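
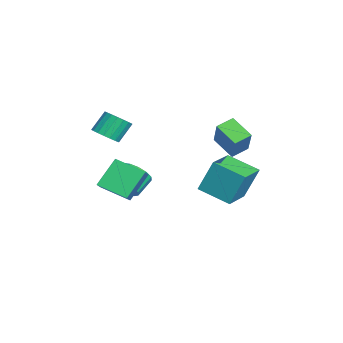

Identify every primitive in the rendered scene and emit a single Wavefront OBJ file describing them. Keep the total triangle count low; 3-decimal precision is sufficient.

v 3.33 -4.271 -1.036
v 2.499 -3.295 0.381
v 3.992 -2.763 -1.686
v 3.16 -1.788 -0.27
v 4.74 -4.472 -0.07
v 3.908 -3.497 1.346
v 5.401 -2.965 -0.721
v 4.57 -1.989 0.696
v -0.08 -3.015 -2.972
v 0.525 -2.259 -3.039
v -0.336 -1.51 -2.356
v -0.94 -2.265 -2.288
v 0.198 -2.235 -3.477
v -0.662 -1.485 -2.794
v -0.216 -2.459 -3.754
v -1.077 -1.709 -3.071
v -0.588 -2.859 -3.783
v -1.448 -2.109 -3.1
v -0.798 -3.308 -3.554
v -1.658 -2.558 -2.871
v -0.78 -3.665 -3.14
v -1.64 -2.915 -2.457
v -0.54 -3.815 -2.673
v -1.4 -3.065 -1.99
v -0.154 -3.711 -2.3
v -1.014 -2.961 -1.617
v 0.256 -3.386 -2.141
v -0.604 -2.637 -1.458
v 0.559 -2.943 -2.245
v -0.301 -2.194 -1.562
v 0.659 -2.523 -2.58
v -0.201 -1.774 -1.897
v 0.578 2.753 -0.439
v -0.487 1.859 0.332
v 0.054 3.662 -0.11
v -1.011 2.768 0.662
v 1.671 2.812 1.138
v 0.606 1.918 1.91
v 1.147 3.721 1.468
v 0.082 2.827 2.239
v 0.535 -3.965 1.304
v 1.28 -4.044 1.704
v 0.77 -3.314 2.797
v 0.025 -3.235 2.396
v 1.323 -3.723 1.51
v 0.813 -2.993 2.603
v 1.21 -3.45 1.274
v 0.7 -2.719 2.367
v 0.963 -3.278 1.044
v 0.453 -2.548 2.137
v 0.631 -3.243 0.866
v 0.121 -2.513 1.959
v 0.281 -3.351 0.774
v -0.229 -2.62 1.867
v -0.02 -3.58 0.787
v -0.53 -2.85 1.88
v -0.21 -3.886 0.903
v -0.72 -3.156 1.996
v -0.253 -4.207 1.097
v -0.763 -3.477 2.19
v -0.14 -4.481 1.333
v -0.65 -3.75 2.426
v 0.107 -4.652 1.563
v -0.403 -3.922 2.656
v 0.439 -4.687 1.741
v -0.071 -3.957 2.834
v 0.789 -4.58 1.833
v 0.279 -3.849 2.926
v 1.09 -4.35 1.82
v 0.58 -3.62 2.913
v 2.7 0.795 -1.664
v 2.649 1.595 0.277
v 0.947 1.707 -2.085
v 0.897 2.507 -0.144
v 3.683 2.393 -2.296
v 3.633 3.193 -0.355
v 1.931 3.305 -2.717
v 1.88 4.105 -0.776
f 2 4 1
f 5 2 1
f 1 4 3
f 3 5 1
f 2 8 4
f 6 2 5
f 6 8 2
f 4 8 3
f 7 5 3
f 3 8 7
f 7 6 5
f 8 6 7
f 10 9 13
f 10 13 11
f 11 13 14
f 11 14 12
f 13 9 15
f 13 15 14
f 14 15 16
f 14 16 12
f 15 9 17
f 15 17 16
f 16 17 18
f 16 18 12
f 17 9 19
f 17 19 18
f 18 19 20
f 18 20 12
f 19 9 21
f 19 21 20
f 20 21 22
f 20 22 12
f 21 9 23
f 21 23 22
f 22 23 24
f 22 24 12
f 23 9 25
f 23 25 24
f 24 25 26
f 24 26 12
f 25 9 27
f 25 27 26
f 26 27 28
f 26 28 12
f 27 9 29
f 27 29 28
f 28 29 30
f 28 30 12
f 29 9 31
f 29 31 30
f 30 31 32
f 30 32 12
f 31 9 10
f 31 10 32
f 32 10 11
f 32 11 12
f 34 36 33
f 37 34 33
f 33 36 35
f 35 37 33
f 34 40 36
f 38 34 37
f 38 40 34
f 36 40 35
f 39 37 35
f 35 40 39
f 39 38 37
f 40 38 39
f 42 41 45
f 42 45 43
f 43 45 46
f 43 46 44
f 45 41 47
f 45 47 46
f 46 47 48
f 46 48 44
f 47 41 49
f 47 49 48
f 48 49 50
f 48 50 44
f 49 41 51
f 49 51 50
f 50 51 52
f 50 52 44
f 51 41 53
f 51 53 52
f 52 53 54
f 52 54 44
f 53 41 55
f 53 55 54
f 54 55 56
f 54 56 44
f 55 41 57
f 55 57 56
f 56 57 58
f 56 58 44
f 57 41 59
f 57 59 58
f 58 59 60
f 58 60 44
f 59 41 61
f 59 61 60
f 60 61 62
f 60 62 44
f 61 41 63
f 61 63 62
f 62 63 64
f 62 64 44
f 63 41 65
f 63 65 64
f 64 65 66
f 64 66 44
f 65 41 67
f 65 67 66
f 66 67 68
f 66 68 44
f 67 41 69
f 67 69 68
f 68 69 70
f 68 70 44
f 69 41 42
f 69 42 70
f 70 42 43
f 70 43 44
f 72 74 71
f 75 72 71
f 71 74 73
f 73 75 71
f 72 78 74
f 76 72 75
f 76 78 72
f 74 78 73
f 77 75 73
f 73 78 77
f 77 76 75
f 78 76 77



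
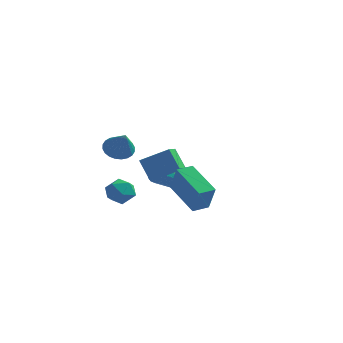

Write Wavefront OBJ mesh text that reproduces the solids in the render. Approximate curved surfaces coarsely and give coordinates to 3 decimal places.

v -0.802 0.413 -0.791
v -0.824 -0.387 -0.535
v 0.759 0.67 0.149
v 0.737 -0.13 0.405
v -0.057 0.03 -1.925
v -0.079 -0.77 -1.669
v 1.504 0.287 -0.985
v 1.482 -0.513 -0.729
v -0.296 3.373 -3.253
v -0.111 3.653 -2.696
v -0.6 2.286 -1.849
v -0.784 2.007 -2.407
v -0.408 3.739 -2.728
v -0.897 2.373 -1.881
v -0.68 3.742 -2.88
v -1.169 2.375 -2.034
v -0.863 3.66 -3.118
v -1.352 2.294 -2.272
v -0.916 3.512 -3.387
v -1.405 2.146 -2.54
v -0.827 3.333 -3.625
v -1.316 1.967 -2.778
v -0.616 3.163 -3.778
v -1.105 1.797 -2.931
v -0.332 3.041 -3.811
v -0.821 1.675 -2.964
v -0.039 2.995 -3.716
v -0.528 1.629 -2.869
v 0.195 3.036 -3.515
v -0.294 1.669 -2.668
v 0.316 3.154 -3.254
v -0.173 1.787 -2.407
v 0.298 3.322 -2.993
v -0.191 1.956 -2.146
v 0.144 3.502 -2.792
v -0.345 2.136 -1.945
v 2.099 -3.29 -0.868
v 2.623 -3.754 0.615
v 2.654 -2.519 -0.822
v 3.177 -2.984 0.661
v 3.743 -4.416 -1.801
v 4.266 -4.881 -0.318
v 4.297 -3.646 -1.755
v 4.821 -4.11 -0.272
v -0.817 -3.011 1.318
v -0.085 -3.003 0.905
v -0.083 -3.809 2.602
v -0.068 -2.721 1.071
v -0.165 -2.483 1.274
v -0.362 -2.325 1.484
v -0.627 -2.272 1.669
v -0.921 -2.331 1.8
v -1.2 -2.494 1.858
v -1.42 -2.736 1.834
v -1.548 -3.019 1.731
v -1.565 -3.302 1.565
v -1.468 -3.54 1.362
v -1.272 -3.697 1.152
v -1.007 -3.751 0.967
v -0.712 -3.691 0.836
v -0.434 -3.528 0.778
v -0.214 -3.287 0.802
v -1.622 -1.23 -1.659
v -0.927 -0.92 -2.165
v -1.753 -2.4 -2.555
v -1.058 -2.09 -3.061
v -0.904 -2.399 -2.214
v -0.824 -1.675 -1.66
v -1.856 -1.645 -3.06
v -1.776 -0.921 -2.506
v -1.071 -1.176 -3.031
v -0.483 -1.642 -2.508
v -2.197 -1.678 -2.212
v -1.609 -2.144 -1.689
f 2 4 1
f 5 2 1
f 1 4 3
f 3 5 1
f 2 8 4
f 6 2 5
f 6 8 2
f 4 8 3
f 7 5 3
f 3 8 7
f 7 6 5
f 8 6 7
f 10 9 13
f 10 13 11
f 11 13 14
f 11 14 12
f 13 9 15
f 13 15 14
f 14 15 16
f 14 16 12
f 15 9 17
f 15 17 16
f 16 17 18
f 16 18 12
f 17 9 19
f 17 19 18
f 18 19 20
f 18 20 12
f 19 9 21
f 19 21 20
f 20 21 22
f 20 22 12
f 21 9 23
f 21 23 22
f 22 23 24
f 22 24 12
f 23 9 25
f 23 25 24
f 24 25 26
f 24 26 12
f 25 9 27
f 25 27 26
f 26 27 28
f 26 28 12
f 27 9 29
f 27 29 28
f 28 29 30
f 28 30 12
f 29 9 31
f 29 31 30
f 30 31 32
f 30 32 12
f 31 9 33
f 31 33 32
f 32 33 34
f 32 34 12
f 33 9 35
f 33 35 34
f 34 35 36
f 34 36 12
f 35 9 10
f 35 10 36
f 36 10 11
f 36 11 12
f 38 40 37
f 41 38 37
f 37 40 39
f 39 41 37
f 38 44 40
f 42 38 41
f 42 44 38
f 40 44 39
f 43 41 39
f 39 44 43
f 43 42 41
f 44 42 43
f 46 45 48
f 46 48 47
f 48 45 49
f 48 49 47
f 49 45 50
f 49 50 47
f 50 45 51
f 50 51 47
f 51 45 52
f 51 52 47
f 52 45 53
f 52 53 47
f 53 45 54
f 53 54 47
f 54 45 55
f 54 55 47
f 55 45 56
f 55 56 47
f 56 45 57
f 56 57 47
f 57 45 58
f 57 58 47
f 58 45 59
f 58 59 47
f 59 45 60
f 59 60 47
f 60 45 61
f 60 61 47
f 61 45 62
f 61 62 47
f 62 45 46
f 62 46 47
f 63 74 68
f 63 68 64
f 63 64 70
f 63 70 73
f 63 73 74
f 64 68 72
f 68 74 67
f 74 73 65
f 73 70 69
f 70 64 71
f 66 72 67
f 66 67 65
f 66 65 69
f 66 69 71
f 66 71 72
f 67 72 68
f 65 67 74
f 69 65 73
f 71 69 70
f 72 71 64



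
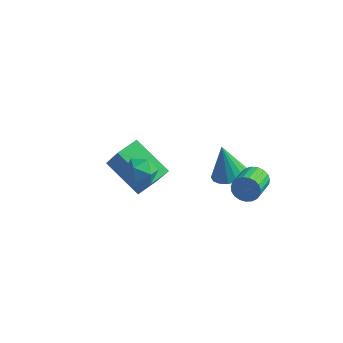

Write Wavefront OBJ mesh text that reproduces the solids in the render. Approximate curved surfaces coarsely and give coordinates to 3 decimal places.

v -0.744 -1.154 -5.113
v -2.548 -0.798 -3.96
v -0.434 -0.002 -4.983
v -2.237 0.354 -3.831
v 0.077 -1.534 -3.709
v -1.726 -1.178 -2.557
v 0.388 -0.382 -3.58
v -1.416 -0.026 -2.427
v 3.841 1.163 -3.888
v 4.144 1.393 -3.325
v 4.343 0.067 -2.889
v 4.039 -0.163 -3.452
v 3.874 1.379 -3.244
v 4.072 0.053 -2.808
v 3.597 1.328 -3.275
v 3.796 0.002 -2.839
v 3.363 1.248 -3.411
v 3.561 -0.078 -2.976
v 3.212 1.154 -3.63
v 3.41 -0.173 -3.195
v 3.169 1.061 -3.894
v 3.367 -0.266 -3.459
v 3.242 0.985 -4.157
v 3.44 -0.341 -3.721
v 3.419 0.941 -4.373
v 3.617 -0.385 -3.937
v 3.669 0.935 -4.505
v 3.867 -0.391 -4.069
v 3.949 0.968 -4.53
v 4.147 -0.358 -4.095
v 4.21 1.035 -4.445
v 4.408 -0.291 -4.009
v 4.407 1.125 -4.263
v 4.605 -0.202 -3.827
v 4.506 1.22 -4.016
v 4.704 -0.106 -3.581
v 4.491 1.306 -3.747
v 4.689 -0.02 -3.312
v 4.363 1.368 -3.503
v 4.561 0.041 -3.067
v 2.359 1.715 -4.692
v 2.977 2.309 -4.545
v 1.881 1.785 -2.968
v 2.643 2.536 -4.646
v 2.244 2.575 -4.759
v 1.871 2.416 -4.856
v 1.61 2.097 -4.915
v 1.521 1.691 -4.923
v 1.623 1.29 -4.878
v 1.895 0.986 -4.791
v 2.272 0.849 -4.681
v 2.67 0.911 -4.573
v 2.996 1.157 -4.492
v 3.176 1.531 -4.458
v 3.169 1.947 -4.476
v 0.3 -3.582 -0.786
v 1.01 -3.404 -1.08
v 0.85 -4.316 0.1
v 1.56 -4.138 -0.194
v 1.137 -3.585 0.176
v 0.797 -3.131 -0.371
v 1.063 -4.589 -0.609
v 0.723 -4.135 -1.156
v 1.481 -4.026 -0.97
v 1.527 -3.406 -0.485
v 0.333 -4.314 -0.495
v 0.379 -3.694 -0.01
f 2 4 1
f 5 2 1
f 1 4 3
f 3 5 1
f 2 8 4
f 6 2 5
f 6 8 2
f 4 8 3
f 7 5 3
f 3 8 7
f 7 6 5
f 8 6 7
f 10 9 13
f 10 13 11
f 11 13 14
f 11 14 12
f 13 9 15
f 13 15 14
f 14 15 16
f 14 16 12
f 15 9 17
f 15 17 16
f 16 17 18
f 16 18 12
f 17 9 19
f 17 19 18
f 18 19 20
f 18 20 12
f 19 9 21
f 19 21 20
f 20 21 22
f 20 22 12
f 21 9 23
f 21 23 22
f 22 23 24
f 22 24 12
f 23 9 25
f 23 25 24
f 24 25 26
f 24 26 12
f 25 9 27
f 25 27 26
f 26 27 28
f 26 28 12
f 27 9 29
f 27 29 28
f 28 29 30
f 28 30 12
f 29 9 31
f 29 31 30
f 30 31 32
f 30 32 12
f 31 9 33
f 31 33 32
f 32 33 34
f 32 34 12
f 33 9 35
f 33 35 34
f 34 35 36
f 34 36 12
f 35 9 37
f 35 37 36
f 36 37 38
f 36 38 12
f 37 9 39
f 37 39 38
f 38 39 40
f 38 40 12
f 39 9 10
f 39 10 40
f 40 10 11
f 40 11 12
f 42 41 44
f 42 44 43
f 44 41 45
f 44 45 43
f 45 41 46
f 45 46 43
f 46 41 47
f 46 47 43
f 47 41 48
f 47 48 43
f 48 41 49
f 48 49 43
f 49 41 50
f 49 50 43
f 50 41 51
f 50 51 43
f 51 41 52
f 51 52 43
f 52 41 53
f 52 53 43
f 53 41 54
f 53 54 43
f 54 41 55
f 54 55 43
f 55 41 42
f 55 42 43
f 56 67 61
f 56 61 57
f 56 57 63
f 56 63 66
f 56 66 67
f 57 61 65
f 61 67 60
f 67 66 58
f 66 63 62
f 63 57 64
f 59 65 60
f 59 60 58
f 59 58 62
f 59 62 64
f 59 64 65
f 60 65 61
f 58 60 67
f 62 58 66
f 64 62 63
f 65 64 57



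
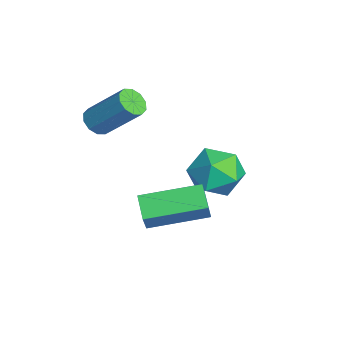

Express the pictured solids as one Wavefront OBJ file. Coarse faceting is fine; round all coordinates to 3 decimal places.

v -1.234 0.982 -0.584
v -0.672 0.21 -1.217
v -1.828 -0.37 0.537
v -1.266 -1.142 -0.096
v -0.682 -0.387 0.538
v -0.315 0.448 -0.155
v -2.185 -0.608 -0.525
v -1.818 0.227 -1.218
v -1.26 -0.773 -1.181
v -0.331 -0.637 -0.524
v -2.169 0.477 -0.156
v -1.24 0.613 0.501
v 2.528 -3.228 0.364
v 1.649 -3.247 0.841
v 2.682 -1.106 0.734
v 1.803 -1.125 1.211
v 3.057 -3.435 1.329
v 2.178 -3.454 1.806
v 3.211 -1.313 1.699
v 2.332 -1.332 2.176
v -1.786 -4.164 2.586
v -1.283 -4.508 2.619
v -0.591 -3.36 4.008
v -1.094 -3.016 3.974
v -1.222 -4.236 2.365
v -0.53 -3.089 3.753
v -1.377 -3.937 2.194
v -0.684 -2.79 3.583
v -1.687 -3.725 2.174
v -0.995 -2.577 3.562
v -2.036 -3.68 2.31
v -1.343 -2.532 3.699
v -2.289 -3.82 2.552
v -1.597 -2.672 3.941
v -2.35 -4.091 2.807
v -1.658 -2.944 4.195
v -2.196 -4.39 2.977
v -1.503 -3.243 4.366
v -1.885 -4.603 2.998
v -1.193 -3.455 4.386
v -1.537 -4.648 2.861
v -0.844 -3.5 4.25
f 1 12 6
f 1 6 2
f 1 2 8
f 1 8 11
f 1 11 12
f 2 6 10
f 6 12 5
f 12 11 3
f 11 8 7
f 8 2 9
f 4 10 5
f 4 5 3
f 4 3 7
f 4 7 9
f 4 9 10
f 5 10 6
f 3 5 12
f 7 3 11
f 9 7 8
f 10 9 2
f 14 16 13
f 17 14 13
f 13 16 15
f 15 17 13
f 14 20 16
f 18 14 17
f 18 20 14
f 16 20 15
f 19 17 15
f 15 20 19
f 19 18 17
f 20 18 19
f 22 21 25
f 22 25 23
f 23 25 26
f 23 26 24
f 25 21 27
f 25 27 26
f 26 27 28
f 26 28 24
f 27 21 29
f 27 29 28
f 28 29 30
f 28 30 24
f 29 21 31
f 29 31 30
f 30 31 32
f 30 32 24
f 31 21 33
f 31 33 32
f 32 33 34
f 32 34 24
f 33 21 35
f 33 35 34
f 34 35 36
f 34 36 24
f 35 21 37
f 35 37 36
f 36 37 38
f 36 38 24
f 37 21 39
f 37 39 38
f 38 39 40
f 38 40 24
f 39 21 41
f 39 41 40
f 40 41 42
f 40 42 24
f 41 21 22
f 41 22 42
f 42 22 23
f 42 23 24



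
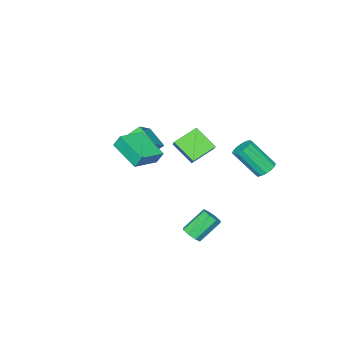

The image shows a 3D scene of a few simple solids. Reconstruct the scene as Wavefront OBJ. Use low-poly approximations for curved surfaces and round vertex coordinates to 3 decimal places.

v 1.612 2.894 -3.253
v 1.977 2.623 -2.788
v 0.832 3.114 -1.603
v 0.468 3.386 -2.067
v 2.097 3.098 -2.87
v 0.952 3.59 -1.684
v 1.933 3.455 -3.176
v 0.788 3.946 -1.99
v 1.581 3.483 -3.527
v 0.436 3.974 -2.341
v 1.248 3.166 -3.717
v 0.103 3.657 -2.532
v 1.128 2.69 -3.636
v -0.017 3.182 -2.45
v 1.292 2.334 -3.33
v 0.147 2.825 -2.144
v 1.644 2.306 -2.979
v 0.499 2.797 -1.793
v -2.771 -3.112 -0.812
v -3.024 -4.442 -0.078
v -1.628 -2.866 0.028
v -1.881 -4.196 0.762
v -2.139 -3.624 -1.522
v -2.392 -4.954 -0.788
v -0.996 -3.378 -0.682
v -1.249 -4.708 0.052
v -2.635 -0.626 1.652
v -2.214 -0.148 2.244
v -2.73 0.72 0.634
v -2.309 1.198 1.226
v -1.211 -1.038 0.974
v -0.79 -0.56 1.566
v -1.306 0.308 -0.044
v -0.885 0.786 0.548
v -3.515 3.856 -0.09
v -2.885 3.787 -0.387
v -2.255 2.555 1.232
v -2.885 2.624 1.53
v -2.857 4.08 -0.175
v -2.227 2.847 1.444
v -3.006 4.313 0.06
v -2.376 3.08 1.679
v -3.29 4.423 0.255
v -2.661 3.191 1.874
v -3.635 4.381 0.357
v -3.006 3.149 1.976
v -3.948 4.199 0.34
v -3.318 2.967 1.959
v -4.145 3.925 0.208
v -3.515 2.693 1.827
v -4.173 3.633 -0.004
v -3.543 2.4 1.615
v -4.024 3.4 -0.239
v -3.394 2.167 1.38
v -3.739 3.289 -0.434
v -3.11 2.057 1.185
v -3.394 3.331 -0.536
v -2.765 2.099 1.083
v -3.082 3.513 -0.519
v -2.452 2.281 1.1
v 0.928 -1.889 1.933
v 0.744 -1.538 2.696
v 1.214 -0.03 1.145
v 1.03 0.322 1.908
v 2.61 -1.962 2.372
v 2.426 -1.61 3.135
v 2.896 -0.102 1.584
v 2.712 0.249 2.347
f 2 1 5
f 2 5 3
f 3 5 6
f 3 6 4
f 5 1 7
f 5 7 6
f 6 7 8
f 6 8 4
f 7 1 9
f 7 9 8
f 8 9 10
f 8 10 4
f 9 1 11
f 9 11 10
f 10 11 12
f 10 12 4
f 11 1 13
f 11 13 12
f 12 13 14
f 12 14 4
f 13 1 15
f 13 15 14
f 14 15 16
f 14 16 4
f 15 1 17
f 15 17 16
f 16 17 18
f 16 18 4
f 17 1 2
f 17 2 18
f 18 2 3
f 18 3 4
f 20 22 19
f 23 20 19
f 19 22 21
f 21 23 19
f 20 26 22
f 24 20 23
f 24 26 20
f 22 26 21
f 25 23 21
f 21 26 25
f 25 24 23
f 26 24 25
f 28 30 27
f 31 28 27
f 27 30 29
f 29 31 27
f 28 34 30
f 32 28 31
f 32 34 28
f 30 34 29
f 33 31 29
f 29 34 33
f 33 32 31
f 34 32 33
f 36 35 39
f 36 39 37
f 37 39 40
f 37 40 38
f 39 35 41
f 39 41 40
f 40 41 42
f 40 42 38
f 41 35 43
f 41 43 42
f 42 43 44
f 42 44 38
f 43 35 45
f 43 45 44
f 44 45 46
f 44 46 38
f 45 35 47
f 45 47 46
f 46 47 48
f 46 48 38
f 47 35 49
f 47 49 48
f 48 49 50
f 48 50 38
f 49 35 51
f 49 51 50
f 50 51 52
f 50 52 38
f 51 35 53
f 51 53 52
f 52 53 54
f 52 54 38
f 53 35 55
f 53 55 54
f 54 55 56
f 54 56 38
f 55 35 57
f 55 57 56
f 56 57 58
f 56 58 38
f 57 35 59
f 57 59 58
f 58 59 60
f 58 60 38
f 59 35 36
f 59 36 60
f 60 36 37
f 60 37 38
f 62 64 61
f 65 62 61
f 61 64 63
f 63 65 61
f 62 68 64
f 66 62 65
f 66 68 62
f 64 68 63
f 67 65 63
f 63 68 67
f 67 66 65
f 68 66 67



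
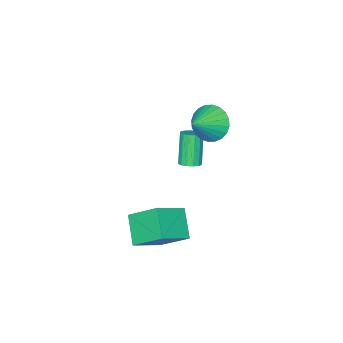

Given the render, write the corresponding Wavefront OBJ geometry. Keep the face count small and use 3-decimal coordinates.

v -1.867 -0.277 2.668
v -1.346 -0.365 1.784
v -0.513 -0.143 3.452
v -1.397 0.033 1.805
v -1.521 0.383 1.957
v -1.697 0.634 2.218
v -1.899 0.745 2.547
v -2.096 0.701 2.895
v -2.258 0.508 3.208
v -2.36 0.195 3.438
v -2.388 -0.19 3.552
v -2.336 -0.588 3.531
v -2.213 -0.938 3.378
v -2.036 -1.188 3.117
v -1.835 -1.3 2.788
v -1.638 -1.256 2.441
v -1.476 -1.063 2.128
v -1.373 -0.75 1.897
v 1.411 -0.536 -2.124
v 2.898 -0.765 -1.31
v 0.991 0.912 -0.952
v 2.478 0.683 -0.137
v 2.142 0.517 -3.163
v 3.629 0.288 -2.348
v 1.722 1.965 -1.99
v 3.209 1.736 -1.176
v -2.867 -2.536 -2.242
v -2.322 -2.578 -2.047
v -2.948 -3.085 -0.404
v -3.493 -3.044 -0.598
v -2.404 -2.295 -1.991
v -3.029 -2.802 -0.347
v -2.609 -2.076 -2.001
v -3.235 -2.583 -0.358
v -2.884 -1.981 -2.077
v -3.509 -2.488 -0.433
v -3.154 -2.034 -2.196
v -3.779 -2.541 -0.553
v -3.347 -2.223 -2.328
v -3.973 -2.73 -0.684
v -3.412 -2.495 -2.436
v -4.038 -3.002 -0.793
v -3.331 -2.778 -2.493
v -3.956 -3.285 -0.849
v -3.125 -2.997 -2.482
v -3.751 -3.504 -0.839
v -2.851 -3.092 -2.407
v -3.476 -3.599 -0.763
v -2.581 -3.039 -2.287
v -3.206 -3.546 -0.644
v -2.387 -2.85 -2.156
v -3.013 -3.357 -0.512
f 2 1 4
f 2 4 3
f 4 1 5
f 4 5 3
f 5 1 6
f 5 6 3
f 6 1 7
f 6 7 3
f 7 1 8
f 7 8 3
f 8 1 9
f 8 9 3
f 9 1 10
f 9 10 3
f 10 1 11
f 10 11 3
f 11 1 12
f 11 12 3
f 12 1 13
f 12 13 3
f 13 1 14
f 13 14 3
f 14 1 15
f 14 15 3
f 15 1 16
f 15 16 3
f 16 1 17
f 16 17 3
f 17 1 18
f 17 18 3
f 18 1 2
f 18 2 3
f 20 22 19
f 23 20 19
f 19 22 21
f 21 23 19
f 20 26 22
f 24 20 23
f 24 26 20
f 22 26 21
f 25 23 21
f 21 26 25
f 25 24 23
f 26 24 25
f 28 27 31
f 28 31 29
f 29 31 32
f 29 32 30
f 31 27 33
f 31 33 32
f 32 33 34
f 32 34 30
f 33 27 35
f 33 35 34
f 34 35 36
f 34 36 30
f 35 27 37
f 35 37 36
f 36 37 38
f 36 38 30
f 37 27 39
f 37 39 38
f 38 39 40
f 38 40 30
f 39 27 41
f 39 41 40
f 40 41 42
f 40 42 30
f 41 27 43
f 41 43 42
f 42 43 44
f 42 44 30
f 43 27 45
f 43 45 44
f 44 45 46
f 44 46 30
f 45 27 47
f 45 47 46
f 46 47 48
f 46 48 30
f 47 27 49
f 47 49 48
f 48 49 50
f 48 50 30
f 49 27 51
f 49 51 50
f 50 51 52
f 50 52 30
f 51 27 28
f 51 28 52
f 52 28 29
f 52 29 30



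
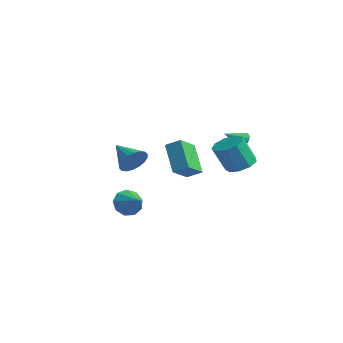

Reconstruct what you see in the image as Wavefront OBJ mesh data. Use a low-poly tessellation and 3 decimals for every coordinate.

v 1.497 2.902 3.191
v 1.713 2.649 2.778
v 1.323 1.678 3.849
v 1.88 2.687 2.894
v 1.989 2.758 3.055
v 2.023 2.851 3.237
v 1.977 2.952 3.411
v 1.858 3.045 3.553
v 1.684 3.116 3.639
v 1.481 3.154 3.657
v 1.281 3.154 3.604
v 1.114 3.116 3.488
v 1.006 3.045 3.327
v 0.972 2.952 3.146
v 1.018 2.852 2.971
v 1.137 2.759 2.83
v 1.311 2.688 2.744
v 1.513 2.649 2.725
v -0.259 -3.727 -0.768
v 0.08 -4.2 -1.506
v 1.019 -3.773 -0.152
v 0.148 -3.568 -1.6
v 0.025 -3.01 -1.305
v -0.23 -2.788 -0.759
v -0.5 -3.005 -0.217
v -0.656 -3.56 0.067
v -0.627 -4.194 -0.04
v -0.426 -4.609 -0.488
v -0.147 -4.611 -1.067
v -0.848 0.688 0.034
v -0.357 -0.637 0.866
v -2.277 1.151 1.614
v -1.786 -0.174 2.446
v -0.134 1.254 0.514
v 0.357 -0.071 1.346
v -1.563 1.717 2.094
v -1.072 0.392 2.926
v -2.933 -1.56 1.111
v -2.498 -1.811 1.953
v -4.587 -1.68 1.929
v -2.517 -1.376 1.979
v -2.618 -0.978 1.834
v -2.781 -0.694 1.545
v -2.974 -0.583 1.171
v -3.159 -0.664 0.784
v -3.299 -0.923 0.463
v -3.367 -1.308 0.269
v -3.348 -1.743 0.243
v -3.248 -2.142 0.388
v -3.084 -2.425 0.677
v -2.891 -2.537 1.051
v -2.706 -2.456 1.438
v -2.566 -2.197 1.759
v 3.833 0.98 2.432
v 4.77 0.871 2.548
v 4.484 0.151 4.184
v 3.547 0.26 4.068
v 4.584 1.452 2.771
v 4.298 0.732 4.407
v 4.047 1.813 2.836
v 3.762 1.093 4.472
v 3.41 1.783 2.712
v 3.124 1.064 4.348
v 2.971 1.378 2.457
v 2.685 0.658 4.093
v 2.935 0.787 2.19
v 2.649 0.067 3.826
v 3.319 0.285 2.037
v 3.033 -0.434 3.673
v 3.944 0.109 2.068
v 3.658 -0.61 3.704
v 4.517 0.34 2.27
v 4.231 -0.379 3.906
f 2 1 4
f 2 4 3
f 4 1 5
f 4 5 3
f 5 1 6
f 5 6 3
f 6 1 7
f 6 7 3
f 7 1 8
f 7 8 3
f 8 1 9
f 8 9 3
f 9 1 10
f 9 10 3
f 10 1 11
f 10 11 3
f 11 1 12
f 11 12 3
f 12 1 13
f 12 13 3
f 13 1 14
f 13 14 3
f 14 1 15
f 14 15 3
f 15 1 16
f 15 16 3
f 16 1 17
f 16 17 3
f 17 1 18
f 17 18 3
f 18 1 2
f 18 2 3
f 20 19 22
f 20 22 21
f 22 19 23
f 22 23 21
f 23 19 24
f 23 24 21
f 24 19 25
f 24 25 21
f 25 19 26
f 25 26 21
f 26 19 27
f 26 27 21
f 27 19 28
f 27 28 21
f 28 19 29
f 28 29 21
f 29 19 20
f 29 20 21
f 31 33 30
f 34 31 30
f 30 33 32
f 32 34 30
f 31 37 33
f 35 31 34
f 35 37 31
f 33 37 32
f 36 34 32
f 32 37 36
f 36 35 34
f 37 35 36
f 39 38 41
f 39 41 40
f 41 38 42
f 41 42 40
f 42 38 43
f 42 43 40
f 43 38 44
f 43 44 40
f 44 38 45
f 44 45 40
f 45 38 46
f 45 46 40
f 46 38 47
f 46 47 40
f 47 38 48
f 47 48 40
f 48 38 49
f 48 49 40
f 49 38 50
f 49 50 40
f 50 38 51
f 50 51 40
f 51 38 52
f 51 52 40
f 52 38 53
f 52 53 40
f 53 38 39
f 53 39 40
f 55 54 58
f 55 58 56
f 56 58 59
f 56 59 57
f 58 54 60
f 58 60 59
f 59 60 61
f 59 61 57
f 60 54 62
f 60 62 61
f 61 62 63
f 61 63 57
f 62 54 64
f 62 64 63
f 63 64 65
f 63 65 57
f 64 54 66
f 64 66 65
f 65 66 67
f 65 67 57
f 66 54 68
f 66 68 67
f 67 68 69
f 67 69 57
f 68 54 70
f 68 70 69
f 69 70 71
f 69 71 57
f 70 54 72
f 70 72 71
f 71 72 73
f 71 73 57
f 72 54 55
f 72 55 73
f 73 55 56
f 73 56 57



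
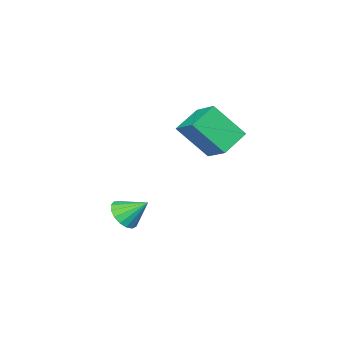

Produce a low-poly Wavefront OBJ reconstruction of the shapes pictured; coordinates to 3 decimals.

v -3.985 -1.585 -0.109
v -3.087 -2.706 1.491
v -3.707 -0.217 0.694
v -2.809 -1.338 2.294
v -2.611 -1.462 -0.794
v -1.713 -2.583 0.806
v -2.333 -0.094 0.009
v -1.435 -1.215 1.609
v 0.249 -3.826 -4.418
v 0.703 -4.187 -3.77
v -0.349 -2.894 -3.482
v 0.953 -3.885 -3.911
v 1.041 -3.57 -4.168
v 0.948 -3.313 -4.483
v 0.695 -3.174 -4.782
v 0.339 -3.184 -4.999
v -0.037 -3.342 -5.082
v -0.348 -3.61 -5.014
v -0.522 -3.928 -4.809
v -0.52 -4.222 -4.514
v -0.342 -4.426 -4.198
v -0.028 -4.492 -3.932
v 0.349 -4.406 -3.778
f 2 4 1
f 5 2 1
f 1 4 3
f 3 5 1
f 2 8 4
f 6 2 5
f 6 8 2
f 4 8 3
f 7 5 3
f 3 8 7
f 7 6 5
f 8 6 7
f 10 9 12
f 10 12 11
f 12 9 13
f 12 13 11
f 13 9 14
f 13 14 11
f 14 9 15
f 14 15 11
f 15 9 16
f 15 16 11
f 16 9 17
f 16 17 11
f 17 9 18
f 17 18 11
f 18 9 19
f 18 19 11
f 19 9 20
f 19 20 11
f 20 9 21
f 20 21 11
f 21 9 22
f 21 22 11
f 22 9 23
f 22 23 11
f 23 9 10
f 23 10 11



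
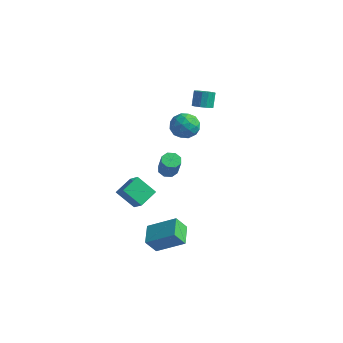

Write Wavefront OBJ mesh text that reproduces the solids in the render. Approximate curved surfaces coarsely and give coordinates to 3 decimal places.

v -3.612 3.282 1.391
v -2.899 3.458 0.811
v -3.161 1.842 1.509
v -2.448 2.018 0.929
v -2.455 2.389 1.788
v -2.734 3.28 1.715
v -3.326 2.02 0.605
v -3.605 2.911 0.532
v -2.722 2.678 0.326
v -2.184 2.906 1.057
v -3.876 2.394 1.263
v -3.338 2.622 1.994
v -3.295 3.497 1.091
v -2.765 1.803 1.229
v -2.769 2.022 1.734
v -2.35 2.125 1.393
v -3.198 3.392 1.622
v -2.779 3.495 1.281
v -2.518 2.867 1.855
v -3.281 1.805 1.039
v -2.862 1.908 0.698
v -3.71 3.175 0.927
v -3.291 3.278 0.586
v -3.542 2.433 0.465
v -2.772 3.142 0.465
v -2.507 2.295 0.534
v -3.023 2.297 0.343
v -3.187 2.82 0.301
v -2.456 3.276 0.894
v -2.191 2.429 0.963
v -2.195 2.648 1.468
v -2.359 3.171 1.426
v -2.352 2.817 0.609
v -3.869 2.871 1.357
v -3.604 2.024 1.426
v -3.701 2.129 0.894
v -3.865 2.652 0.852
v -3.553 3.005 1.786
v -3.288 2.158 1.855
v -2.873 2.48 2.019
v -3.037 3.003 1.977
v -3.708 2.483 1.711
v -0.665 -3.899 -2.215
v 0.806 -3.245 -1.262
v -0.315 -3.392 -3.102
v 1.155 -2.739 -2.15
v 0.025 -4.961 -2.55
v 1.495 -4.308 -1.598
v 0.374 -4.455 -3.438
v 1.845 -3.801 -2.485
v -4.63 -1.667 -2.699
v -3.767 -2.076 -1.862
v -4.525 -0.49 -2.233
v -3.661 -0.899 -1.396
v -3.559 -1.381 -3.664
v -2.695 -1.79 -2.827
v -3.453 -0.204 -3.198
v -2.59 -0.613 -2.361
v -2.23 3.239 2.798
v -1.773 2.935 3.084
v -1.992 3.436 3.968
v -2.45 3.741 3.682
v -1.635 3.2 2.967
v -1.854 3.702 3.852
v -1.658 3.476 2.805
v -1.877 3.978 3.69
v -1.833 3.689 2.641
v -2.052 4.19 3.525
v -2.115 3.781 2.519
v -2.335 4.283 3.403
v -2.428 3.728 2.472
v -2.648 4.229 3.356
v -2.688 3.544 2.512
v -2.907 4.045 3.396
v -2.826 3.278 2.628
v -3.045 3.78 3.513
v -2.803 3.002 2.79
v -3.022 3.504 3.675
v -2.628 2.79 2.955
v -2.847 3.291 3.839
v -2.345 2.697 3.077
v -2.565 3.199 3.961
v -2.032 2.751 3.124
v -2.252 3.252 4.008
v -0.858 -1.781 1.084
v -0.402 -2.023 0.842
v 0.074 -2.341 2.054
v -0.382 -2.099 2.296
v -0.34 -1.6 0.928
v 0.135 -1.918 2.14
v -0.582 -1.283 1.106
v -0.106 -1.601 2.318
v -0.985 -1.258 1.271
v -0.509 -1.576 2.483
v -1.314 -1.539 1.326
v -0.838 -1.857 2.538
v -1.375 -1.962 1.24
v -0.9 -2.28 2.452
v -1.134 -2.279 1.062
v -0.658 -2.597 2.274
v -0.731 -2.304 0.897
v -0.255 -2.622 2.109
f 1 38 17
f 38 12 41
f 17 41 6
f 38 41 17
f 1 17 13
f 17 6 18
f 13 18 2
f 17 18 13
f 1 13 22
f 13 2 23
f 22 23 8
f 13 23 22
f 1 22 34
f 22 8 37
f 34 37 11
f 22 37 34
f 1 34 38
f 34 11 42
f 38 42 12
f 34 42 38
f 2 18 29
f 18 6 32
f 29 32 10
f 18 32 29
f 6 41 19
f 41 12 40
f 19 40 5
f 41 40 19
f 12 42 39
f 42 11 35
f 39 35 3
f 42 35 39
f 11 37 36
f 37 8 24
f 36 24 7
f 37 24 36
f 8 23 28
f 23 2 25
f 28 25 9
f 23 25 28
f 4 30 16
f 30 10 31
f 16 31 5
f 30 31 16
f 4 16 14
f 16 5 15
f 14 15 3
f 16 15 14
f 4 14 21
f 14 3 20
f 21 20 7
f 14 20 21
f 4 21 26
f 21 7 27
f 26 27 9
f 21 27 26
f 4 26 30
f 26 9 33
f 30 33 10
f 26 33 30
f 5 31 19
f 31 10 32
f 19 32 6
f 31 32 19
f 3 15 39
f 15 5 40
f 39 40 12
f 15 40 39
f 7 20 36
f 20 3 35
f 36 35 11
f 20 35 36
f 9 27 28
f 27 7 24
f 28 24 8
f 27 24 28
f 10 33 29
f 33 9 25
f 29 25 2
f 33 25 29
f 44 46 43
f 47 44 43
f 43 46 45
f 45 47 43
f 44 50 46
f 48 44 47
f 48 50 44
f 46 50 45
f 49 47 45
f 45 50 49
f 49 48 47
f 50 48 49
f 52 54 51
f 55 52 51
f 51 54 53
f 53 55 51
f 52 58 54
f 56 52 55
f 56 58 52
f 54 58 53
f 57 55 53
f 53 58 57
f 57 56 55
f 58 56 57
f 60 59 63
f 60 63 61
f 61 63 64
f 61 64 62
f 63 59 65
f 63 65 64
f 64 65 66
f 64 66 62
f 65 59 67
f 65 67 66
f 66 67 68
f 66 68 62
f 67 59 69
f 67 69 68
f 68 69 70
f 68 70 62
f 69 59 71
f 69 71 70
f 70 71 72
f 70 72 62
f 71 59 73
f 71 73 72
f 72 73 74
f 72 74 62
f 73 59 75
f 73 75 74
f 74 75 76
f 74 76 62
f 75 59 77
f 75 77 76
f 76 77 78
f 76 78 62
f 77 59 79
f 77 79 78
f 78 79 80
f 78 80 62
f 79 59 81
f 79 81 80
f 80 81 82
f 80 82 62
f 81 59 83
f 81 83 82
f 82 83 84
f 82 84 62
f 83 59 60
f 83 60 84
f 84 60 61
f 84 61 62
f 86 85 89
f 86 89 87
f 87 89 90
f 87 90 88
f 89 85 91
f 89 91 90
f 90 91 92
f 90 92 88
f 91 85 93
f 91 93 92
f 92 93 94
f 92 94 88
f 93 85 95
f 93 95 94
f 94 95 96
f 94 96 88
f 95 85 97
f 95 97 96
f 96 97 98
f 96 98 88
f 97 85 99
f 97 99 98
f 98 99 100
f 98 100 88
f 99 85 101
f 99 101 100
f 100 101 102
f 100 102 88
f 101 85 86
f 101 86 102
f 102 86 87
f 102 87 88



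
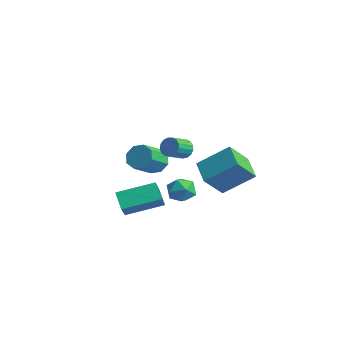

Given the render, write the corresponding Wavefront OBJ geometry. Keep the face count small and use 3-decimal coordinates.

v 2.524 -4.548 -3.232
v 1.554 -4.302 -2.499
v 3.46 -2.729 -2.602
v 2.49 -2.484 -1.87
v 2.95 -5.016 -2.51
v 1.98 -4.771 -1.778
v 3.886 -3.198 -1.881
v 2.916 -2.952 -1.148
v 1.348 -0.202 0.005
v 1.56 0.092 0.532
v 1.805 -0.964 1.023
v 1.592 -1.258 0.495
v 1.262 0.049 0.587
v 1.507 -1.007 1.078
v 0.983 -0.052 0.509
v 1.228 -1.108 1
v 0.788 -0.187 0.315
v 1.033 -1.243 0.806
v 0.721 -0.326 0.05
v 0.966 -1.382 0.541
v 0.798 -0.436 -0.225
v 1.043 -1.492 0.266
v 1 -0.493 -0.448
v 1.245 -1.549 0.043
v 1.282 -0.483 -0.567
v 1.527 -1.539 -0.076
v 1.579 -0.408 -0.555
v 1.824 -1.464 -0.064
v 1.823 -0.287 -0.415
v 2.068 -1.343 0.076
v 1.958 -0.146 -0.179
v 2.203 -1.202 0.312
v 1.953 -0.018 0.099
v 2.198 -1.074 0.59
v 1.809 0.068 0.356
v 2.054 -0.988 0.847
v 1.938 1.875 -3.575
v 2.08 0.576 -2.279
v 0.512 2.349 -2.943
v 0.654 1.051 -1.647
v 2.986 3.289 -2.273
v 3.128 1.991 -0.977
v 1.56 3.764 -1.641
v 1.702 2.465 -0.345
v -1.021 -0.456 -1.743
v -0.339 -0.538 -2.243
v 0.123 -1.865 -1.398
v -0.559 -1.784 -0.897
v -0.223 -0.166 -1.723
v 0.24 -1.493 -0.877
v -0.574 0.036 -1.214
v -0.112 -1.291 -0.368
v -1.187 -0.05 -1.015
v -0.725 -1.378 -0.169
v -1.703 -0.375 -1.242
v -1.241 -1.702 -0.397
v -1.82 -0.747 -1.763
v -1.357 -2.074 -0.917
v -1.468 -0.949 -2.272
v -1.006 -2.276 -1.426
v -0.855 -0.862 -2.471
v -0.393 -2.19 -1.625
v 2.884 -1.647 -2.058
v 3.455 -1.026 -1.837
v 3.765 -2.634 -1.563
v 4.336 -2.013 -1.342
v 3.581 -2.084 -0.91
v 3.037 -1.474 -1.216
v 4.183 -2.186 -2.184
v 3.639 -1.576 -2.49
v 4.259 -1.359 -1.915
v 3.886 -1.296 -1.128
v 3.334 -2.364 -2.272
v 2.961 -2.301 -1.485
f 2 4 1
f 5 2 1
f 1 4 3
f 3 5 1
f 2 8 4
f 6 2 5
f 6 8 2
f 4 8 3
f 7 5 3
f 3 8 7
f 7 6 5
f 8 6 7
f 10 9 13
f 10 13 11
f 11 13 14
f 11 14 12
f 13 9 15
f 13 15 14
f 14 15 16
f 14 16 12
f 15 9 17
f 15 17 16
f 16 17 18
f 16 18 12
f 17 9 19
f 17 19 18
f 18 19 20
f 18 20 12
f 19 9 21
f 19 21 20
f 20 21 22
f 20 22 12
f 21 9 23
f 21 23 22
f 22 23 24
f 22 24 12
f 23 9 25
f 23 25 24
f 24 25 26
f 24 26 12
f 25 9 27
f 25 27 26
f 26 27 28
f 26 28 12
f 27 9 29
f 27 29 28
f 28 29 30
f 28 30 12
f 29 9 31
f 29 31 30
f 30 31 32
f 30 32 12
f 31 9 33
f 31 33 32
f 32 33 34
f 32 34 12
f 33 9 35
f 33 35 34
f 34 35 36
f 34 36 12
f 35 9 10
f 35 10 36
f 36 10 11
f 36 11 12
f 38 40 37
f 41 38 37
f 37 40 39
f 39 41 37
f 38 44 40
f 42 38 41
f 42 44 38
f 40 44 39
f 43 41 39
f 39 44 43
f 43 42 41
f 44 42 43
f 46 45 49
f 46 49 47
f 47 49 50
f 47 50 48
f 49 45 51
f 49 51 50
f 50 51 52
f 50 52 48
f 51 45 53
f 51 53 52
f 52 53 54
f 52 54 48
f 53 45 55
f 53 55 54
f 54 55 56
f 54 56 48
f 55 45 57
f 55 57 56
f 56 57 58
f 56 58 48
f 57 45 59
f 57 59 58
f 58 59 60
f 58 60 48
f 59 45 61
f 59 61 60
f 60 61 62
f 60 62 48
f 61 45 46
f 61 46 62
f 62 46 47
f 62 47 48
f 63 74 68
f 63 68 64
f 63 64 70
f 63 70 73
f 63 73 74
f 64 68 72
f 68 74 67
f 74 73 65
f 73 70 69
f 70 64 71
f 66 72 67
f 66 67 65
f 66 65 69
f 66 69 71
f 66 71 72
f 67 72 68
f 65 67 74
f 69 65 73
f 71 69 70
f 72 71 64



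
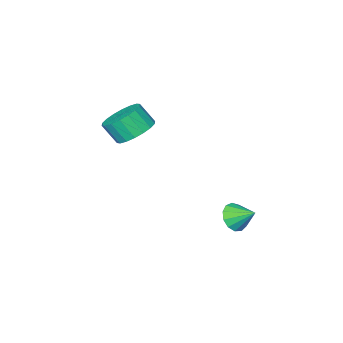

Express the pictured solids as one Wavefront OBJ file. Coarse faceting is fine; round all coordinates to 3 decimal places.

v 1.64 1.537 -0.491
v 2.154 1.381 -0.026
v 1.36 2.403 0.111
v 2.318 1.624 -0.299
v 2.267 1.839 -0.632
v 2.017 1.958 -0.92
v 1.647 1.944 -1.072
v 1.275 1.801 -1.04
v 1.019 1.574 -0.833
v 0.96 1.335 -0.517
v 1.117 1.161 -0.193
v 1.44 1.106 0.037
v 1.827 1.188 0.099
v 3.107 -2.878 2.873
v 3.691 -2.19 3.1
v 4.017 -2.755 3.973
v 3.433 -3.442 3.747
v 3.343 -2.085 3.298
v 3.669 -2.649 4.171
v 2.948 -2.136 3.411
v 3.274 -2.701 4.285
v 2.585 -2.335 3.419
v 2.911 -2.899 4.292
v 2.325 -2.641 3.318
v 2.651 -3.205 4.192
v 2.22 -2.994 3.129
v 2.546 -3.558 4.003
v 2.291 -3.324 2.889
v 2.617 -3.888 3.763
v 2.523 -3.565 2.647
v 2.849 -4.13 3.52
v 2.871 -3.671 2.449
v 3.197 -4.235 3.322
v 3.266 -3.619 2.335
v 3.592 -4.184 3.209
v 3.629 -3.421 2.328
v 3.955 -3.985 3.201
v 3.889 -3.115 2.428
v 4.215 -3.679 3.302
v 3.994 -2.762 2.617
v 4.32 -3.326 3.491
v 3.923 -2.432 2.857
v 4.249 -2.996 3.731
f 2 1 4
f 2 4 3
f 4 1 5
f 4 5 3
f 5 1 6
f 5 6 3
f 6 1 7
f 6 7 3
f 7 1 8
f 7 8 3
f 8 1 9
f 8 9 3
f 9 1 10
f 9 10 3
f 10 1 11
f 10 11 3
f 11 1 12
f 11 12 3
f 12 1 13
f 12 13 3
f 13 1 2
f 13 2 3
f 15 14 18
f 15 18 16
f 16 18 19
f 16 19 17
f 18 14 20
f 18 20 19
f 19 20 21
f 19 21 17
f 20 14 22
f 20 22 21
f 21 22 23
f 21 23 17
f 22 14 24
f 22 24 23
f 23 24 25
f 23 25 17
f 24 14 26
f 24 26 25
f 25 26 27
f 25 27 17
f 26 14 28
f 26 28 27
f 27 28 29
f 27 29 17
f 28 14 30
f 28 30 29
f 29 30 31
f 29 31 17
f 30 14 32
f 30 32 31
f 31 32 33
f 31 33 17
f 32 14 34
f 32 34 33
f 33 34 35
f 33 35 17
f 34 14 36
f 34 36 35
f 35 36 37
f 35 37 17
f 36 14 38
f 36 38 37
f 37 38 39
f 37 39 17
f 38 14 40
f 38 40 39
f 39 40 41
f 39 41 17
f 40 14 42
f 40 42 41
f 41 42 43
f 41 43 17
f 42 14 15
f 42 15 43
f 43 15 16
f 43 16 17



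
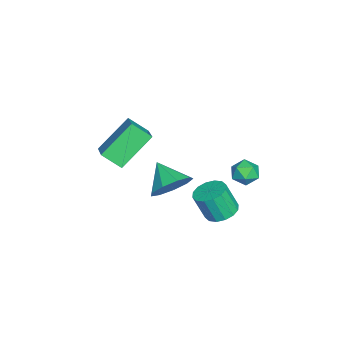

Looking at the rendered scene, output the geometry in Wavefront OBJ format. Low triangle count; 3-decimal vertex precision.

v -2.227 -2.426 0.124
v -1.01 -2.042 0.724
v -2.164 -1.496 -0.6
v -0.947 -1.112 -0
v -1.153 -3.608 -1.3
v 0.064 -3.224 -0.7
v -1.09 -2.678 -2.024
v 0.127 -2.294 -1.424
v -0.655 3.632 -1.142
v -0.058 3.472 -0.761
v -0.422 2.748 -1.879
v 0.175 2.588 -1.498
v -0.481 2.473 -1.21
v -0.625 3.019 -0.755
v 0.145 3.201 -1.885
v 0.001 3.747 -1.43
v 0.436 3.206 -1.221
v 0.049 2.756 -0.804
v -0.529 3.464 -1.836
v -0.916 3.014 -1.419
v 1.083 2.277 -2.99
v 1.7 1.811 -3.198
v 1.733 1.257 -1.858
v 1.117 1.723 -1.65
v 1.872 2.161 -3.058
v 1.905 1.607 -1.718
v 1.833 2.541 -2.899
v 1.866 1.988 -1.56
v 1.593 2.851 -2.765
v 1.626 2.297 -1.426
v 1.216 3.007 -2.691
v 1.25 2.453 -1.352
v 0.804 2.967 -2.697
v 0.838 2.414 -1.358
v 0.467 2.743 -2.782
v 0.5 2.189 -1.442
v 0.295 2.393 -2.922
v 0.328 1.839 -1.582
v 0.334 2.012 -3.08
v 0.367 1.459 -1.741
v 0.574 1.703 -3.214
v 0.607 1.149 -1.875
v 0.95 1.547 -3.288
v 0.984 0.993 -1.949
v 1.362 1.586 -3.282
v 1.396 1.033 -1.943
v 0.681 0.017 -1.962
v 1.415 -0.729 -1.877
v -0.241 -0.797 -1.138
v 1.48 -0.257 -1.339
v 1.171 0.342 -1.093
v 0.633 0.79 -1.253
v 0.117 0.875 -1.745
v -0.135 0.56 -2.339
v -0.006 -0.01 -2.756
v 0.445 -0.567 -2.802
v 1.006 -0.851 -2.455
f 2 4 1
f 5 2 1
f 1 4 3
f 3 5 1
f 2 8 4
f 6 2 5
f 6 8 2
f 4 8 3
f 7 5 3
f 3 8 7
f 7 6 5
f 8 6 7
f 9 20 14
f 9 14 10
f 9 10 16
f 9 16 19
f 9 19 20
f 10 14 18
f 14 20 13
f 20 19 11
f 19 16 15
f 16 10 17
f 12 18 13
f 12 13 11
f 12 11 15
f 12 15 17
f 12 17 18
f 13 18 14
f 11 13 20
f 15 11 19
f 17 15 16
f 18 17 10
f 22 21 25
f 22 25 23
f 23 25 26
f 23 26 24
f 25 21 27
f 25 27 26
f 26 27 28
f 26 28 24
f 27 21 29
f 27 29 28
f 28 29 30
f 28 30 24
f 29 21 31
f 29 31 30
f 30 31 32
f 30 32 24
f 31 21 33
f 31 33 32
f 32 33 34
f 32 34 24
f 33 21 35
f 33 35 34
f 34 35 36
f 34 36 24
f 35 21 37
f 35 37 36
f 36 37 38
f 36 38 24
f 37 21 39
f 37 39 38
f 38 39 40
f 38 40 24
f 39 21 41
f 39 41 40
f 40 41 42
f 40 42 24
f 41 21 43
f 41 43 42
f 42 43 44
f 42 44 24
f 43 21 45
f 43 45 44
f 44 45 46
f 44 46 24
f 45 21 22
f 45 22 46
f 46 22 23
f 46 23 24
f 48 47 50
f 48 50 49
f 50 47 51
f 50 51 49
f 51 47 52
f 51 52 49
f 52 47 53
f 52 53 49
f 53 47 54
f 53 54 49
f 54 47 55
f 54 55 49
f 55 47 56
f 55 56 49
f 56 47 57
f 56 57 49
f 57 47 48
f 57 48 49



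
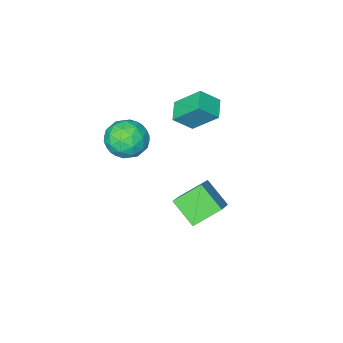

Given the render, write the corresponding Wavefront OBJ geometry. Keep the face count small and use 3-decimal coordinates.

v -1.908 0.803 -2.619
v -3.279 1.391 -1.594
v -2.119 2.218 -3.712
v -3.489 2.806 -2.687
v -0.771 1.734 -1.633
v -2.141 2.322 -0.608
v -0.981 3.149 -2.726
v -2.352 3.737 -1.701
v -3.803 -0.457 2.46
v -2.87 -0.901 3.36
v -4.536 0.743 3.811
v -3.603 0.299 4.711
v -3.017 0.441 2.089
v -2.084 -0.003 2.989
v -3.75 1.641 3.44
v -2.817 1.197 4.34
v 0.303 0.416 1.951
v 1.132 1.004 2.644
v 0.308 -1.104 3.236
v 1.137 -0.516 3.929
v -0.014 -0.088 3.85
v -0.016 0.852 3.056
v 1.456 -0.952 2.824
v 1.454 -0.012 2.03
v 1.845 0.159 3.183
v 0.937 0.693 3.818
v 0.503 -0.793 2.062
v -0.405 -0.259 2.697
v 0.717 0.843 2.184
v 0.723 -0.943 3.696
v 0.046 -0.692 3.649
v 0.534 -0.346 4.057
v 0.042 0.754 2.427
v 0.53 1.1 2.834
v -0.144 0.458 3.543
v 0.91 -1.2 3.046
v 1.398 -0.854 3.453
v 0.906 0.246 1.823
v 1.394 0.592 2.231
v 1.584 -0.558 2.337
v 1.624 0.692 2.909
v 1.626 -0.201 3.664
v 1.814 -0.457 3.015
v 1.813 0.095 2.548
v 1.09 1.006 3.282
v 1.092 0.113 4.037
v 0.416 0.365 3.991
v 0.414 0.917 3.524
v 1.509 0.509 3.599
v 0.348 -0.213 1.843
v 0.35 -1.106 2.598
v 1.026 -1.017 2.356
v 1.024 -0.465 1.889
v -0.186 0.101 2.216
v -0.184 -0.792 2.971
v -0.373 -0.195 3.332
v -0.374 0.357 2.865
v -0.069 -0.609 2.281
f 2 4 1
f 5 2 1
f 1 4 3
f 3 5 1
f 2 8 4
f 6 2 5
f 6 8 2
f 4 8 3
f 7 5 3
f 3 8 7
f 7 6 5
f 8 6 7
f 10 12 9
f 13 10 9
f 9 12 11
f 11 13 9
f 10 16 12
f 14 10 13
f 14 16 10
f 12 16 11
f 15 13 11
f 11 16 15
f 15 14 13
f 16 14 15
f 17 54 33
f 54 28 57
f 33 57 22
f 54 57 33
f 17 33 29
f 33 22 34
f 29 34 18
f 33 34 29
f 17 29 38
f 29 18 39
f 38 39 24
f 29 39 38
f 17 38 50
f 38 24 53
f 50 53 27
f 38 53 50
f 17 50 54
f 50 27 58
f 54 58 28
f 50 58 54
f 18 34 45
f 34 22 48
f 45 48 26
f 34 48 45
f 22 57 35
f 57 28 56
f 35 56 21
f 57 56 35
f 28 58 55
f 58 27 51
f 55 51 19
f 58 51 55
f 27 53 52
f 53 24 40
f 52 40 23
f 53 40 52
f 24 39 44
f 39 18 41
f 44 41 25
f 39 41 44
f 20 46 32
f 46 26 47
f 32 47 21
f 46 47 32
f 20 32 30
f 32 21 31
f 30 31 19
f 32 31 30
f 20 30 37
f 30 19 36
f 37 36 23
f 30 36 37
f 20 37 42
f 37 23 43
f 42 43 25
f 37 43 42
f 20 42 46
f 42 25 49
f 46 49 26
f 42 49 46
f 21 47 35
f 47 26 48
f 35 48 22
f 47 48 35
f 19 31 55
f 31 21 56
f 55 56 28
f 31 56 55
f 23 36 52
f 36 19 51
f 52 51 27
f 36 51 52
f 25 43 44
f 43 23 40
f 44 40 24
f 43 40 44
f 26 49 45
f 49 25 41
f 45 41 18
f 49 41 45



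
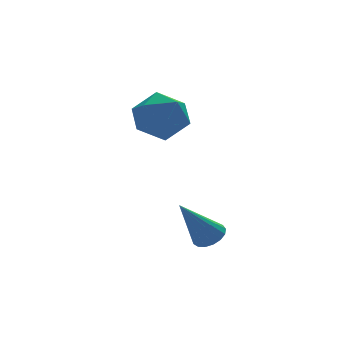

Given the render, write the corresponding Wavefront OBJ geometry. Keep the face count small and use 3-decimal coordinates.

v 2.519 4.392 1.519
v 3.393 4.21 2.303
v 3.387 3.21 0.277
v 4.261 3.028 1.061
v 3.173 2.601 1.274
v 2.636 3.332 2.042
v 4.144 4.088 0.538
v 3.607 4.819 1.306
v 4.397 4.022 1.697
v 3.797 3.103 2.152
v 2.983 4.317 0.428
v 2.383 3.398 0.883
v 3.937 0.143 -3.212
v 4.466 -0.076 -2.883
v 2.763 -0.103 -1.488
v 4.471 0.236 -2.835
v 4.354 0.527 -2.873
v 4.141 0.73 -2.989
v 3.882 0.798 -3.156
v 3.636 0.716 -3.336
v 3.458 0.503 -3.487
v 3.39 0.208 -3.575
v 3.448 -0.103 -3.58
v 3.618 -0.357 -3.501
v 3.861 -0.497 -3.355
v 4.121 -0.49 -3.176
v 4.34 -0.338 -3.006
f 1 12 6
f 1 6 2
f 1 2 8
f 1 8 11
f 1 11 12
f 2 6 10
f 6 12 5
f 12 11 3
f 11 8 7
f 8 2 9
f 4 10 5
f 4 5 3
f 4 3 7
f 4 7 9
f 4 9 10
f 5 10 6
f 3 5 12
f 7 3 11
f 9 7 8
f 10 9 2
f 14 13 16
f 14 16 15
f 16 13 17
f 16 17 15
f 17 13 18
f 17 18 15
f 18 13 19
f 18 19 15
f 19 13 20
f 19 20 15
f 20 13 21
f 20 21 15
f 21 13 22
f 21 22 15
f 22 13 23
f 22 23 15
f 23 13 24
f 23 24 15
f 24 13 25
f 24 25 15
f 25 13 26
f 25 26 15
f 26 13 27
f 26 27 15
f 27 13 14
f 27 14 15



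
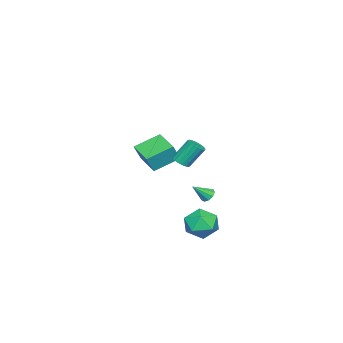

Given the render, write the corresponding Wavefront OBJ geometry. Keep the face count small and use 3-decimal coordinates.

v -4.921 -3.296 -0.318
v -4.334 -3.49 0.86
v -3.729 -1.806 -0.666
v -3.142 -2 0.512
v -3.678 -4.48 -1.132
v -3.091 -4.674 0.046
v -2.486 -2.99 -1.48
v -1.899 -3.184 -0.302
v 3.516 1.745 2.521
v 3.866 2.209 2.372
v 3.413 2.96 3.65
v 3.064 2.495 3.799
v 3.633 2.269 2.254
v 3.181 3.02 3.533
v 3.378 2.226 2.19
v 2.926 2.976 3.468
v 3.15 2.087 2.19
v 2.698 2.837 3.469
v 2.995 1.88 2.257
v 2.542 2.63 3.535
v 2.943 1.646 2.375
v 2.49 2.397 3.654
v 3.004 1.432 2.523
v 2.551 2.183 3.801
v 3.167 1.28 2.67
v 2.714 2.031 3.948
v 3.399 1.22 2.787
v 2.947 1.971 4.066
v 3.654 1.264 2.852
v 3.202 2.014 4.13
v 3.882 1.403 2.851
v 3.43 2.153 4.13
v 4.038 1.61 2.785
v 3.585 2.36 4.063
v 4.09 1.843 2.666
v 3.637 2.594 3.945
v 4.029 2.057 2.519
v 3.576 2.808 3.797
v 3.353 4.028 -2.452
v 4.244 3.491 -2.933
v 3.436 2.869 -1.007
v 4.327 2.332 -1.488
v 4.448 3.401 -1.093
v 4.396 4.117 -1.986
v 3.284 2.243 -1.954
v 3.232 2.959 -2.847
v 4.201 2.388 -2.626
v 4.92 3.104 -2.094
v 2.76 3.256 -1.846
v 3.479 3.972 -1.314
v -2.864 0.466 -3.02
v -2.576 0.932 -2.902
v -2.116 -0.226 -2.12
v -2.88 0.904 -2.67
v -3.177 0.671 -2.603
v -3.327 0.343 -2.73
v -3.261 0.072 -2.993
v -3.009 -0.014 -3.269
v -2.689 0.125 -3.428
v -2.451 0.423 -3.396
v -2.407 0.742 -3.188
f 2 4 1
f 5 2 1
f 1 4 3
f 3 5 1
f 2 8 4
f 6 2 5
f 6 8 2
f 4 8 3
f 7 5 3
f 3 8 7
f 7 6 5
f 8 6 7
f 10 9 13
f 10 13 11
f 11 13 14
f 11 14 12
f 13 9 15
f 13 15 14
f 14 15 16
f 14 16 12
f 15 9 17
f 15 17 16
f 16 17 18
f 16 18 12
f 17 9 19
f 17 19 18
f 18 19 20
f 18 20 12
f 19 9 21
f 19 21 20
f 20 21 22
f 20 22 12
f 21 9 23
f 21 23 22
f 22 23 24
f 22 24 12
f 23 9 25
f 23 25 24
f 24 25 26
f 24 26 12
f 25 9 27
f 25 27 26
f 26 27 28
f 26 28 12
f 27 9 29
f 27 29 28
f 28 29 30
f 28 30 12
f 29 9 31
f 29 31 30
f 30 31 32
f 30 32 12
f 31 9 33
f 31 33 32
f 32 33 34
f 32 34 12
f 33 9 35
f 33 35 34
f 34 35 36
f 34 36 12
f 35 9 37
f 35 37 36
f 36 37 38
f 36 38 12
f 37 9 10
f 37 10 38
f 38 10 11
f 38 11 12
f 39 50 44
f 39 44 40
f 39 40 46
f 39 46 49
f 39 49 50
f 40 44 48
f 44 50 43
f 50 49 41
f 49 46 45
f 46 40 47
f 42 48 43
f 42 43 41
f 42 41 45
f 42 45 47
f 42 47 48
f 43 48 44
f 41 43 50
f 45 41 49
f 47 45 46
f 48 47 40
f 52 51 54
f 52 54 53
f 54 51 55
f 54 55 53
f 55 51 56
f 55 56 53
f 56 51 57
f 56 57 53
f 57 51 58
f 57 58 53
f 58 51 59
f 58 59 53
f 59 51 60
f 59 60 53
f 60 51 61
f 60 61 53
f 61 51 52
f 61 52 53



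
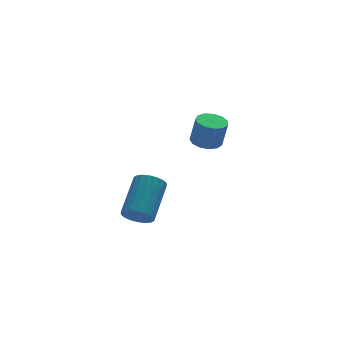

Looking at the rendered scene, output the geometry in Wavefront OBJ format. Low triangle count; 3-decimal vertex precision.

v 1.404 2.981 -3.761
v 2.085 3.356 -3.815
v 2.297 3.175 -2.392
v 1.616 2.799 -2.339
v 1.781 3.662 -3.731
v 1.994 3.481 -2.308
v 1.358 3.752 -3.656
v 1.57 3.571 -2.233
v 0.949 3.597 -3.615
v 1.161 3.416 -2.192
v 0.684 3.246 -3.62
v 0.896 3.065 -2.197
v 0.648 2.811 -3.67
v 0.86 2.629 -2.247
v 0.852 2.429 -3.749
v 1.064 2.248 -2.326
v 1.231 2.223 -3.832
v 1.443 2.042 -2.409
v 1.665 2.257 -3.892
v 1.877 2.076 -2.47
v 2.016 2.521 -3.911
v 2.228 2.34 -2.488
v 2.173 2.931 -3.882
v 2.385 2.75 -2.46
v -4.368 -3.174 -3.745
v -3.804 -3.666 -3.708
v -2.667 -2.278 -2.578
v -3.232 -1.786 -2.615
v -3.735 -3.495 -3.987
v -2.599 -2.108 -2.857
v -3.792 -3.261 -4.217
v -2.656 -1.873 -3.088
v -3.963 -3.009 -4.354
v -2.827 -1.621 -3.225
v -4.215 -2.79 -4.371
v -3.078 -1.402 -3.241
v -4.496 -2.647 -4.263
v -3.36 -1.259 -3.133
v -4.753 -2.608 -4.053
v -3.616 -1.221 -2.923
v -4.933 -2.682 -3.782
v -3.796 -1.294 -2.652
v -5.001 -2.852 -3.503
v -3.865 -1.465 -2.373
v -4.944 -3.087 -3.272
v -3.808 -1.699 -2.143
v -4.773 -3.339 -3.135
v -3.637 -1.951 -2.006
v -4.522 -3.558 -3.119
v -3.385 -2.17 -1.989
v -4.24 -3.701 -3.227
v -3.104 -2.313 -2.097
v -3.984 -3.739 -3.437
v -2.847 -2.352 -2.307
f 2 1 5
f 2 5 3
f 3 5 6
f 3 6 4
f 5 1 7
f 5 7 6
f 6 7 8
f 6 8 4
f 7 1 9
f 7 9 8
f 8 9 10
f 8 10 4
f 9 1 11
f 9 11 10
f 10 11 12
f 10 12 4
f 11 1 13
f 11 13 12
f 12 13 14
f 12 14 4
f 13 1 15
f 13 15 14
f 14 15 16
f 14 16 4
f 15 1 17
f 15 17 16
f 16 17 18
f 16 18 4
f 17 1 19
f 17 19 18
f 18 19 20
f 18 20 4
f 19 1 21
f 19 21 20
f 20 21 22
f 20 22 4
f 21 1 23
f 21 23 22
f 22 23 24
f 22 24 4
f 23 1 2
f 23 2 24
f 24 2 3
f 24 3 4
f 26 25 29
f 26 29 27
f 27 29 30
f 27 30 28
f 29 25 31
f 29 31 30
f 30 31 32
f 30 32 28
f 31 25 33
f 31 33 32
f 32 33 34
f 32 34 28
f 33 25 35
f 33 35 34
f 34 35 36
f 34 36 28
f 35 25 37
f 35 37 36
f 36 37 38
f 36 38 28
f 37 25 39
f 37 39 38
f 38 39 40
f 38 40 28
f 39 25 41
f 39 41 40
f 40 41 42
f 40 42 28
f 41 25 43
f 41 43 42
f 42 43 44
f 42 44 28
f 43 25 45
f 43 45 44
f 44 45 46
f 44 46 28
f 45 25 47
f 45 47 46
f 46 47 48
f 46 48 28
f 47 25 49
f 47 49 48
f 48 49 50
f 48 50 28
f 49 25 51
f 49 51 50
f 50 51 52
f 50 52 28
f 51 25 53
f 51 53 52
f 52 53 54
f 52 54 28
f 53 25 26
f 53 26 54
f 54 26 27
f 54 27 28



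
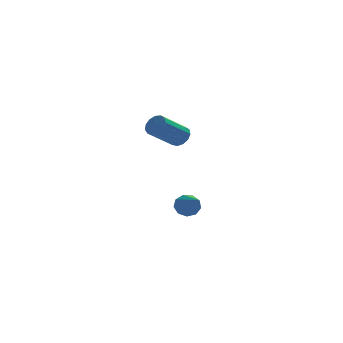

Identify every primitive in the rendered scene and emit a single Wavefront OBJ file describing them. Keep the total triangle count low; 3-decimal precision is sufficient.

v -3.46 -1.003 -2.062
v -3.158 -1.187 -2.47
v -3.28 -2.837 -1.098
v -2.942 -1.032 -2.213
v -2.969 -0.862 -1.886
v -3.225 -0.759 -1.641
v -3.591 -0.769 -1.593
v -3.896 -0.889 -1.764
v -3.996 -1.062 -2.075
v -3.846 -1.207 -2.379
v -3.514 -1.257 -2.535
v -3.15 3.153 0.167
v -2.903 3.347 0.606
v -3.983 2.722 1.492
v -4.23 2.527 1.053
v -3.1 3.561 0.517
v -4.18 2.936 1.402
v -3.313 3.645 0.317
v -4.393 3.02 1.202
v -3.474 3.573 0.069
v -4.554 2.948 0.954
v -3.532 3.367 -0.148
v -4.612 2.742 0.738
v -3.469 3.093 -0.264
v -4.549 2.468 0.621
v -3.305 2.838 -0.244
v -4.385 2.213 0.642
v -3.091 2.683 -0.093
v -4.171 2.058 0.793
v -2.896 2.677 0.141
v -3.976 2.052 1.026
v -2.782 2.821 0.383
v -3.862 2.196 1.268
v -2.784 3.071 0.556
v -3.864 2.446 1.442
f 2 1 4
f 2 4 3
f 4 1 5
f 4 5 3
f 5 1 6
f 5 6 3
f 6 1 7
f 6 7 3
f 7 1 8
f 7 8 3
f 8 1 9
f 8 9 3
f 9 1 10
f 9 10 3
f 10 1 11
f 10 11 3
f 11 1 2
f 11 2 3
f 13 12 16
f 13 16 14
f 14 16 17
f 14 17 15
f 16 12 18
f 16 18 17
f 17 18 19
f 17 19 15
f 18 12 20
f 18 20 19
f 19 20 21
f 19 21 15
f 20 12 22
f 20 22 21
f 21 22 23
f 21 23 15
f 22 12 24
f 22 24 23
f 23 24 25
f 23 25 15
f 24 12 26
f 24 26 25
f 25 26 27
f 25 27 15
f 26 12 28
f 26 28 27
f 27 28 29
f 27 29 15
f 28 12 30
f 28 30 29
f 29 30 31
f 29 31 15
f 30 12 32
f 30 32 31
f 31 32 33
f 31 33 15
f 32 12 34
f 32 34 33
f 33 34 35
f 33 35 15
f 34 12 13
f 34 13 35
f 35 13 14
f 35 14 15



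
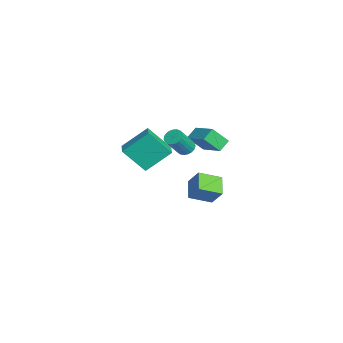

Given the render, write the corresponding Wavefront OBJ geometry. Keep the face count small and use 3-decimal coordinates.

v 1.026 0.033 2.116
v 1.436 0.455 2.161
v 2.103 -0.33 3.45
v 1.694 -0.753 3.404
v 1.257 0.541 2.306
v 1.925 -0.244 3.594
v 1.039 0.539 2.418
v 1.707 -0.246 3.706
v 0.819 0.45 2.478
v 1.486 -0.336 3.766
v 0.634 0.288 2.475
v 1.301 -0.497 3.763
v 0.517 0.082 2.41
v 1.185 -0.703 3.698
v 0.488 -0.132 2.294
v 1.156 -0.917 3.582
v 0.553 -0.318 2.147
v 1.22 -1.103 3.436
v 0.699 -0.443 1.995
v 1.366 -1.229 3.284
v 0.902 -0.486 1.864
v 1.569 -1.272 3.153
v 1.126 -0.439 1.776
v 1.793 -1.225 3.065
v 1.333 -0.311 1.747
v 2 -1.097 3.036
v 1.487 -0.123 1.782
v 2.154 -0.909 3.07
v 1.561 0.091 1.874
v 2.229 -0.694 3.163
v 1.543 0.296 2.008
v 2.211 -0.489 3.297
v -3.078 0.479 0.571
v -3.607 1.039 1.093
v -3.089 1.442 -0.472
v -3.617 2.002 0.049
v -1.483 1.298 1.311
v -2.011 1.858 1.832
v -1.493 2.261 0.267
v -2.022 2.821 0.789
v -2.547 1.926 -4.777
v -2.354 0.491 -4.171
v -3.799 2.037 -4.117
v -3.606 0.601 -3.511
v -1.914 2.479 -3.669
v -1.721 1.043 -3.063
v -3.166 2.589 -3.009
v -2.973 1.154 -2.403
v 2.979 -2.425 1.939
v 2.656 -3.682 3.354
v 2.805 -0.969 3.194
v 2.482 -2.226 4.609
v 4.098 -2.474 2.151
v 3.775 -3.731 3.566
v 3.924 -1.018 3.406
v 3.601 -2.275 4.821
f 2 1 5
f 2 5 3
f 3 5 6
f 3 6 4
f 5 1 7
f 5 7 6
f 6 7 8
f 6 8 4
f 7 1 9
f 7 9 8
f 8 9 10
f 8 10 4
f 9 1 11
f 9 11 10
f 10 11 12
f 10 12 4
f 11 1 13
f 11 13 12
f 12 13 14
f 12 14 4
f 13 1 15
f 13 15 14
f 14 15 16
f 14 16 4
f 15 1 17
f 15 17 16
f 16 17 18
f 16 18 4
f 17 1 19
f 17 19 18
f 18 19 20
f 18 20 4
f 19 1 21
f 19 21 20
f 20 21 22
f 20 22 4
f 21 1 23
f 21 23 22
f 22 23 24
f 22 24 4
f 23 1 25
f 23 25 24
f 24 25 26
f 24 26 4
f 25 1 27
f 25 27 26
f 26 27 28
f 26 28 4
f 27 1 29
f 27 29 28
f 28 29 30
f 28 30 4
f 29 1 31
f 29 31 30
f 30 31 32
f 30 32 4
f 31 1 2
f 31 2 32
f 32 2 3
f 32 3 4
f 34 36 33
f 37 34 33
f 33 36 35
f 35 37 33
f 34 40 36
f 38 34 37
f 38 40 34
f 36 40 35
f 39 37 35
f 35 40 39
f 39 38 37
f 40 38 39
f 42 44 41
f 45 42 41
f 41 44 43
f 43 45 41
f 42 48 44
f 46 42 45
f 46 48 42
f 44 48 43
f 47 45 43
f 43 48 47
f 47 46 45
f 48 46 47
f 50 52 49
f 53 50 49
f 49 52 51
f 51 53 49
f 50 56 52
f 54 50 53
f 54 56 50
f 52 56 51
f 55 53 51
f 51 56 55
f 55 54 53
f 56 54 55



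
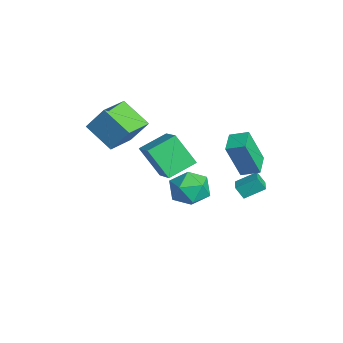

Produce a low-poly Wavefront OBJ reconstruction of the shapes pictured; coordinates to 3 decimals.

v -4.549 1.424 -2.957
v -4.133 2.053 -3.902
v -2.767 0.667 -2.678
v -2.351 1.296 -3.623
v -2.676 1.871 -2.61
v -3.777 2.339 -2.783
v -3.123 0.381 -3.797
v -4.224 0.849 -3.97
v -3.252 1.408 -4.422
v -2.976 2.329 -3.688
v -3.924 0.391 -2.892
v -3.648 1.312 -2.158
v -4.202 -3.814 1.609
v -3.695 -2.967 3.029
v -5.494 -2.564 1.324
v -4.987 -1.717 2.745
v -2.973 -2.783 0.555
v -2.466 -1.936 1.976
v -4.265 -1.533 0.271
v -3.758 -0.686 1.691
v -0.577 3.474 0.428
v -0.546 2.682 2.437
v -0.166 4.355 0.769
v -0.135 3.562 2.778
v 0.615 2.998 0.222
v 0.646 2.205 2.231
v 1.026 3.878 0.563
v 1.057 3.086 2.572
v -0.949 3.122 -1.334
v -0.816 4.199 -0.693
v -0.737 3.507 -2.026
v -0.604 4.584 -1.386
v -0.056 2.916 -1.174
v 0.077 3.993 -0.534
v 0.156 3.301 -1.867
v 0.289 4.378 -1.226
v -0.402 -1.412 1.936
v -0.844 0.065 2.55
v -2.012 -1.538 1.077
v -2.455 -0.061 1.691
v 0.375 -0.519 0.349
v -0.068 0.958 0.963
v -1.236 -0.645 -0.51
v -1.678 0.832 0.104
f 1 12 6
f 1 6 2
f 1 2 8
f 1 8 11
f 1 11 12
f 2 6 10
f 6 12 5
f 12 11 3
f 11 8 7
f 8 2 9
f 4 10 5
f 4 5 3
f 4 3 7
f 4 7 9
f 4 9 10
f 5 10 6
f 3 5 12
f 7 3 11
f 9 7 8
f 10 9 2
f 14 16 13
f 17 14 13
f 13 16 15
f 15 17 13
f 14 20 16
f 18 14 17
f 18 20 14
f 16 20 15
f 19 17 15
f 15 20 19
f 19 18 17
f 20 18 19
f 22 24 21
f 25 22 21
f 21 24 23
f 23 25 21
f 22 28 24
f 26 22 25
f 26 28 22
f 24 28 23
f 27 25 23
f 23 28 27
f 27 26 25
f 28 26 27
f 30 32 29
f 33 30 29
f 29 32 31
f 31 33 29
f 30 36 32
f 34 30 33
f 34 36 30
f 32 36 31
f 35 33 31
f 31 36 35
f 35 34 33
f 36 34 35
f 38 40 37
f 41 38 37
f 37 40 39
f 39 41 37
f 38 44 40
f 42 38 41
f 42 44 38
f 40 44 39
f 43 41 39
f 39 44 43
f 43 42 41
f 44 42 43



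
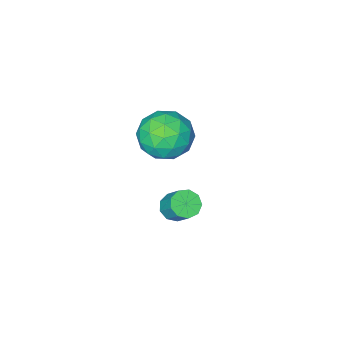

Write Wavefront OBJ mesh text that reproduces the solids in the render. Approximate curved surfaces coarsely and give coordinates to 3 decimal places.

v -4.301 -2.679 -2.887
v -3.571 -2.378 -3.789
v -3.809 -4.542 -3.111
v -3.079 -4.241 -4.013
v -2.809 -3.919 -2.891
v -3.113 -2.768 -2.752
v -4.267 -4.152 -4.148
v -4.571 -3.001 -4.009
v -3.551 -3.288 -4.568
v -2.649 -3.144 -3.791
v -4.731 -3.776 -3.109
v -3.829 -3.632 -2.332
v -3.979 -2.365 -3.318
v -3.401 -4.555 -3.582
v -3.242 -4.366 -2.922
v -2.813 -4.189 -3.453
v -3.71 -2.594 -2.708
v -3.281 -2.417 -3.239
v -2.833 -3.323 -2.711
v -4.099 -4.503 -3.661
v -3.67 -4.326 -4.192
v -4.567 -2.731 -3.447
v -4.138 -2.554 -3.978
v -4.547 -3.597 -4.189
v -3.538 -2.723 -4.306
v -3.249 -3.818 -4.439
v -3.947 -3.766 -4.518
v -4.126 -3.089 -4.436
v -3.008 -2.638 -3.85
v -2.719 -3.733 -3.982
v -2.56 -3.544 -3.322
v -2.739 -2.867 -3.24
v -2.996 -3.173 -4.308
v -4.661 -3.187 -2.918
v -4.372 -4.282 -3.05
v -4.641 -4.053 -3.66
v -4.82 -3.376 -3.578
v -4.131 -3.102 -2.461
v -3.842 -4.197 -2.594
v -3.254 -3.831 -2.464
v -3.433 -3.154 -2.382
v -4.384 -3.747 -2.592
v -1.261 0.501 -3.151
v -0.661 0.401 -3.109
v -0.598 1.16 -2.207
v -1.199 1.259 -2.249
v -0.735 0.718 -3.37
v -0.673 1.477 -2.468
v -1.056 0.933 -3.529
v -0.993 1.692 -2.627
v -1.472 0.946 -3.511
v -1.41 1.704 -2.609
v -1.79 0.75 -3.324
v -1.728 1.509 -2.422
v -1.861 0.438 -3.057
v -1.798 1.196 -2.155
v -1.651 0.155 -2.833
v -1.588 0.913 -1.931
v -1.258 0.034 -2.758
v -1.196 0.792 -1.857
v -0.867 0.131 -2.867
v -0.805 0.89 -1.965
f 1 38 17
f 38 12 41
f 17 41 6
f 38 41 17
f 1 17 13
f 17 6 18
f 13 18 2
f 17 18 13
f 1 13 22
f 13 2 23
f 22 23 8
f 13 23 22
f 1 22 34
f 22 8 37
f 34 37 11
f 22 37 34
f 1 34 38
f 34 11 42
f 38 42 12
f 34 42 38
f 2 18 29
f 18 6 32
f 29 32 10
f 18 32 29
f 6 41 19
f 41 12 40
f 19 40 5
f 41 40 19
f 12 42 39
f 42 11 35
f 39 35 3
f 42 35 39
f 11 37 36
f 37 8 24
f 36 24 7
f 37 24 36
f 8 23 28
f 23 2 25
f 28 25 9
f 23 25 28
f 4 30 16
f 30 10 31
f 16 31 5
f 30 31 16
f 4 16 14
f 16 5 15
f 14 15 3
f 16 15 14
f 4 14 21
f 14 3 20
f 21 20 7
f 14 20 21
f 4 21 26
f 21 7 27
f 26 27 9
f 21 27 26
f 4 26 30
f 26 9 33
f 30 33 10
f 26 33 30
f 5 31 19
f 31 10 32
f 19 32 6
f 31 32 19
f 3 15 39
f 15 5 40
f 39 40 12
f 15 40 39
f 7 20 36
f 20 3 35
f 36 35 11
f 20 35 36
f 9 27 28
f 27 7 24
f 28 24 8
f 27 24 28
f 10 33 29
f 33 9 25
f 29 25 2
f 33 25 29
f 44 43 47
f 44 47 45
f 45 47 48
f 45 48 46
f 47 43 49
f 47 49 48
f 48 49 50
f 48 50 46
f 49 43 51
f 49 51 50
f 50 51 52
f 50 52 46
f 51 43 53
f 51 53 52
f 52 53 54
f 52 54 46
f 53 43 55
f 53 55 54
f 54 55 56
f 54 56 46
f 55 43 57
f 55 57 56
f 56 57 58
f 56 58 46
f 57 43 59
f 57 59 58
f 58 59 60
f 58 60 46
f 59 43 61
f 59 61 60
f 60 61 62
f 60 62 46
f 61 43 44
f 61 44 62
f 62 44 45
f 62 45 46



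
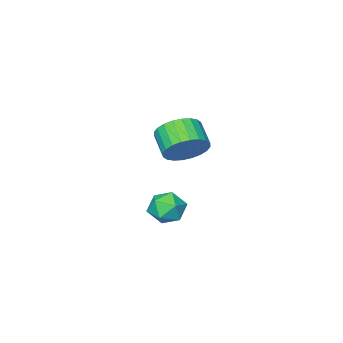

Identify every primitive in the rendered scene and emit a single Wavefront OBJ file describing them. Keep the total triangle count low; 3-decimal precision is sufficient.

v -0.247 4.292 -2.228
v 0.439 4.5 -1.984
v 0.241 3.3 -2.756
v 0.927 3.508 -2.512
v 0.403 3.276 -2.017
v 0.101 3.888 -1.691
v 0.579 3.912 -3.049
v 0.277 4.524 -2.723
v 0.949 4.265 -2.491
v 0.841 3.871 -1.853
v -0.161 3.929 -2.887
v -0.269 3.535 -2.249
v -3.744 -0.017 -2.481
v -3.23 0.293 -1.758
v -3.561 -0.652 -1.116
v -4.076 -0.963 -1.839
v -3.553 0.453 -1.69
v -3.884 -0.492 -1.048
v -3.905 0.541 -1.742
v -4.236 -0.404 -1.1
v -4.233 0.544 -1.907
v -4.564 -0.401 -1.264
v -4.486 0.462 -2.159
v -4.817 -0.484 -1.517
v -4.627 0.306 -2.46
v -4.958 -0.639 -1.818
v -4.633 0.102 -2.764
v -4.964 -0.844 -2.122
v -4.504 -0.121 -3.025
v -4.835 -1.066 -2.383
v -4.259 -0.328 -3.204
v -4.59 -1.273 -2.562
v -3.936 -0.488 -3.272
v -4.267 -1.433 -2.63
v -3.584 -0.576 -3.22
v -3.915 -1.521 -2.578
v -3.256 -0.579 -3.056
v -3.587 -1.524 -2.413
v -3.003 -0.496 -2.803
v -3.334 -1.442 -2.161
v -2.862 -0.341 -2.502
v -3.193 -1.286 -1.86
v -2.856 -0.136 -2.198
v -3.187 -1.082 -1.556
v -2.985 0.086 -1.937
v -3.316 -0.859 -1.295
f 1 12 6
f 1 6 2
f 1 2 8
f 1 8 11
f 1 11 12
f 2 6 10
f 6 12 5
f 12 11 3
f 11 8 7
f 8 2 9
f 4 10 5
f 4 5 3
f 4 3 7
f 4 7 9
f 4 9 10
f 5 10 6
f 3 5 12
f 7 3 11
f 9 7 8
f 10 9 2
f 14 13 17
f 14 17 15
f 15 17 18
f 15 18 16
f 17 13 19
f 17 19 18
f 18 19 20
f 18 20 16
f 19 13 21
f 19 21 20
f 20 21 22
f 20 22 16
f 21 13 23
f 21 23 22
f 22 23 24
f 22 24 16
f 23 13 25
f 23 25 24
f 24 25 26
f 24 26 16
f 25 13 27
f 25 27 26
f 26 27 28
f 26 28 16
f 27 13 29
f 27 29 28
f 28 29 30
f 28 30 16
f 29 13 31
f 29 31 30
f 30 31 32
f 30 32 16
f 31 13 33
f 31 33 32
f 32 33 34
f 32 34 16
f 33 13 35
f 33 35 34
f 34 35 36
f 34 36 16
f 35 13 37
f 35 37 36
f 36 37 38
f 36 38 16
f 37 13 39
f 37 39 38
f 38 39 40
f 38 40 16
f 39 13 41
f 39 41 40
f 40 41 42
f 40 42 16
f 41 13 43
f 41 43 42
f 42 43 44
f 42 44 16
f 43 13 45
f 43 45 44
f 44 45 46
f 44 46 16
f 45 13 14
f 45 14 46
f 46 14 15
f 46 15 16



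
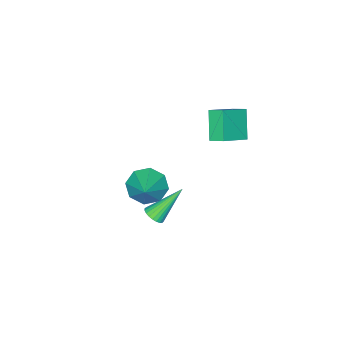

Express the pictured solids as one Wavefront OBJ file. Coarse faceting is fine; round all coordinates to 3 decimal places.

v -2.656 -1.611 3.492
v -2.781 -0.817 3.897
v -4.234 -1.39 2.573
v -4.36 -0.597 2.978
v -1.78 -0.803 2.182
v -1.906 -0.01 2.587
v -3.359 -0.583 1.263
v -3.484 0.211 1.668
v 3.4 0.159 0.899
v 3.859 0.249 1.242
v 2.12 0.821 2.441
v 3.84 0.45 1.14
v 3.754 0.607 1.001
v 3.614 0.695 0.847
v 3.442 0.702 0.701
v 3.263 0.626 0.585
v 3.105 0.479 0.517
v 2.992 0.283 0.507
v 2.941 0.069 0.557
v 2.96 -0.132 0.659
v 3.046 -0.289 0.798
v 3.186 -0.378 0.952
v 3.358 -0.384 1.098
v 3.537 -0.309 1.214
v 3.695 -0.162 1.282
v 3.808 0.034 1.292
v 0.173 -3.183 -1.69
v 1.006 -3.624 -2.257
v 1.347 -2.277 -0.67
v 0.738 -2.9 -2.591
v 0.138 -2.341 -2.397
v -0.441 -2.276 -1.79
v -0.66 -2.742 -1.124
v -0.391 -3.466 -0.79
v 0.208 -4.025 -0.983
v 0.787 -4.09 -1.591
f 2 4 1
f 5 2 1
f 1 4 3
f 3 5 1
f 2 8 4
f 6 2 5
f 6 8 2
f 4 8 3
f 7 5 3
f 3 8 7
f 7 6 5
f 8 6 7
f 10 9 12
f 10 12 11
f 12 9 13
f 12 13 11
f 13 9 14
f 13 14 11
f 14 9 15
f 14 15 11
f 15 9 16
f 15 16 11
f 16 9 17
f 16 17 11
f 17 9 18
f 17 18 11
f 18 9 19
f 18 19 11
f 19 9 20
f 19 20 11
f 20 9 21
f 20 21 11
f 21 9 22
f 21 22 11
f 22 9 23
f 22 23 11
f 23 9 24
f 23 24 11
f 24 9 25
f 24 25 11
f 25 9 26
f 25 26 11
f 26 9 10
f 26 10 11
f 28 27 30
f 28 30 29
f 30 27 31
f 30 31 29
f 31 27 32
f 31 32 29
f 32 27 33
f 32 33 29
f 33 27 34
f 33 34 29
f 34 27 35
f 34 35 29
f 35 27 36
f 35 36 29
f 36 27 28
f 36 28 29

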